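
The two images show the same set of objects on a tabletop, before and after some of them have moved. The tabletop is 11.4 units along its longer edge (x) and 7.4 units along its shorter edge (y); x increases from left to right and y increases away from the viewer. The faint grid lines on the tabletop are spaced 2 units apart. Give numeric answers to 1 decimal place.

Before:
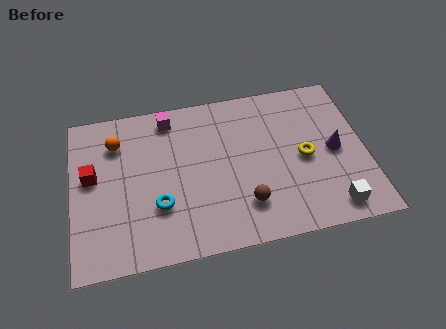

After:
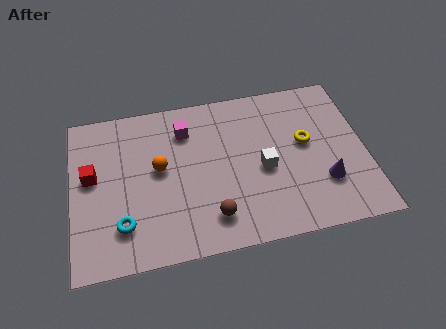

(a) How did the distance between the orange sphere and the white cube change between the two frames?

-5.2

Before: roughly 9.3 units apart; after: 4.1. That's 5.2 units closer together.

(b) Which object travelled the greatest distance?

the white cube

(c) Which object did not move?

the red cube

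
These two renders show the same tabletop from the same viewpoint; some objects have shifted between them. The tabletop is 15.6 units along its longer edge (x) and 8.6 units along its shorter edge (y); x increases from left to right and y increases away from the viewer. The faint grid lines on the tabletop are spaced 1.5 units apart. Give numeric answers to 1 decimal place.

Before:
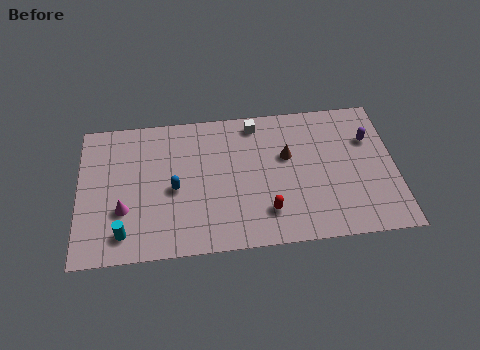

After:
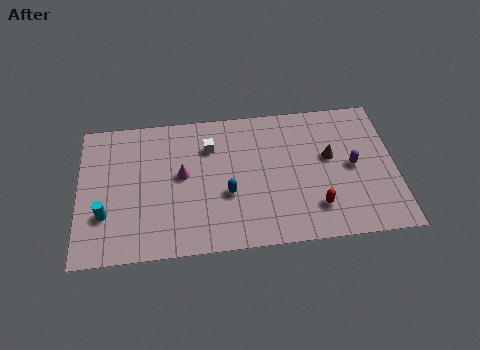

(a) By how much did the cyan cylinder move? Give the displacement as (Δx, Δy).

(-0.9, 1.2)

The cyan cylinder started near (2.2, 1.5) and ended near (1.3, 2.7).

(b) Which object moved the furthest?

the magenta cone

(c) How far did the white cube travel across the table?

2.6

From (8.8, 7.5) to (6.5, 6.3), the white cube covered √(2.3² + 1.2²) ≈ 2.6 units.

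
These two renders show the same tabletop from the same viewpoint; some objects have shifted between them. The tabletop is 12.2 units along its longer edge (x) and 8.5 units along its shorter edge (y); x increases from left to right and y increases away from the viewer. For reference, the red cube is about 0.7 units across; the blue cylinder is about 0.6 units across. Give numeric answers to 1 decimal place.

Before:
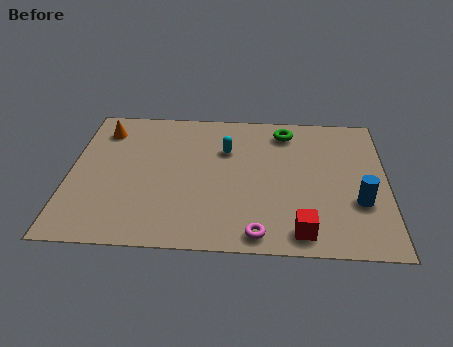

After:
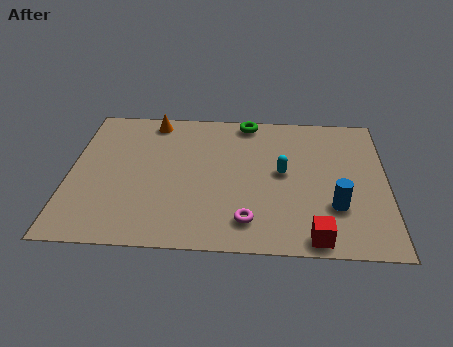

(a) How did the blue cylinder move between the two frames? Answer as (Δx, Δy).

(-0.9, -0.3)

The blue cylinder was at about (11.1, 2.9) and moved to about (10.2, 2.6).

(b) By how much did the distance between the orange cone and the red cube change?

-0.4

The distance was about 9.6 in the first image and 9.2 in the second, so they moved 0.4 units closer together.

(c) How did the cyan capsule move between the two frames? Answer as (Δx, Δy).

(2.2, -1.3)

The cyan capsule was at about (6.0, 5.8) and moved to about (8.2, 4.5).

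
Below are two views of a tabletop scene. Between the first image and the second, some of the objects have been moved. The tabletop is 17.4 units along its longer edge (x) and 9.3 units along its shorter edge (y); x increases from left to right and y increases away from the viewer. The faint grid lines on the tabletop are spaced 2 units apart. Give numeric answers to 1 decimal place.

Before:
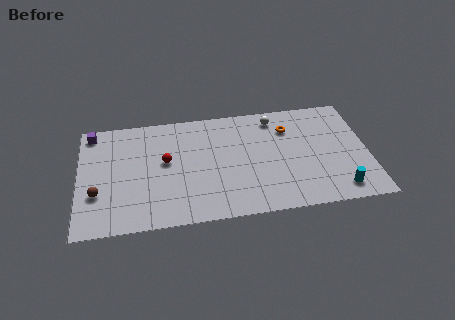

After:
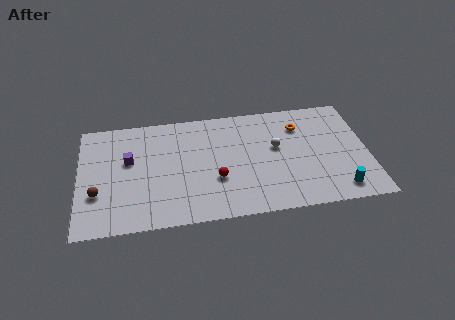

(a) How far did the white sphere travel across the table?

2.5

The white sphere was near (11.9, 7.9) before and (11.9, 5.4) after, so it travelled √(0.0² + 2.5²) ≈ 2.5 units.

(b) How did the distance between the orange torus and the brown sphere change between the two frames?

+0.7

The distance was about 12.2 in the first image and 12.9 in the second, so they moved 0.7 units further apart.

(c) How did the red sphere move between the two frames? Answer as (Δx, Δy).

(3.0, -1.9)

The red sphere started near (5.2, 5.2) and ended near (8.2, 3.3).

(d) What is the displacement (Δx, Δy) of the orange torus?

(0.7, 0.1)

From the two frames, the orange torus sits at roughly (12.7, 6.9) before and (13.4, 7.0) after.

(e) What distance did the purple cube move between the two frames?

3.4

The purple cube was near (0.8, 8.2) before and (3.0, 5.6) after, so it travelled √(2.2² + 2.6²) ≈ 3.4 units.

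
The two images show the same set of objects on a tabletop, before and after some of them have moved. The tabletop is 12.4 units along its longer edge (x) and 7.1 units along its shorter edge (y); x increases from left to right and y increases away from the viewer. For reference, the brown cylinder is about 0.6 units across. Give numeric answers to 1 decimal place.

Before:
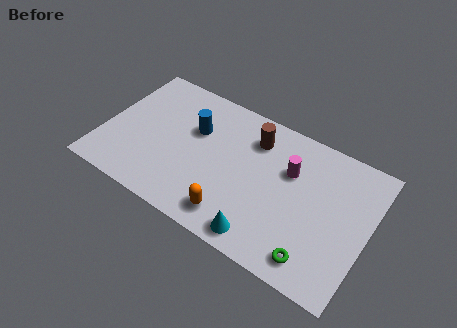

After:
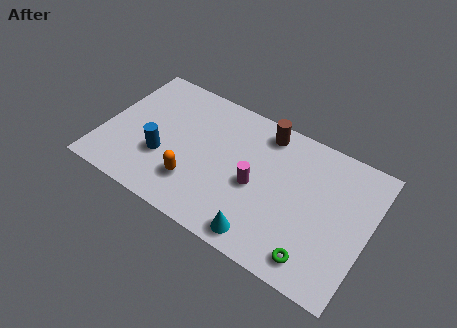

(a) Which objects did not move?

the green torus and the cyan cone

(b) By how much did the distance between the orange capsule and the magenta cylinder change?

-1.1

The distance was about 4.1 in the first image and 3.0 in the second, so they moved 1.1 units closer together.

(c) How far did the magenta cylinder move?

2.1

The magenta cylinder was near (8.6, 4.7) before and (7.2, 3.2) after, so it travelled √(1.4² + 1.5²) ≈ 2.1 units.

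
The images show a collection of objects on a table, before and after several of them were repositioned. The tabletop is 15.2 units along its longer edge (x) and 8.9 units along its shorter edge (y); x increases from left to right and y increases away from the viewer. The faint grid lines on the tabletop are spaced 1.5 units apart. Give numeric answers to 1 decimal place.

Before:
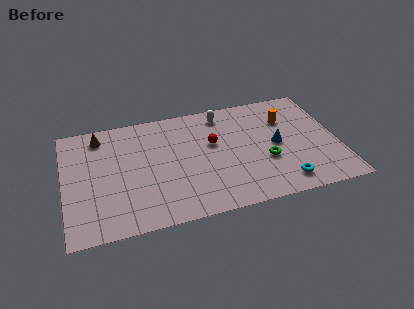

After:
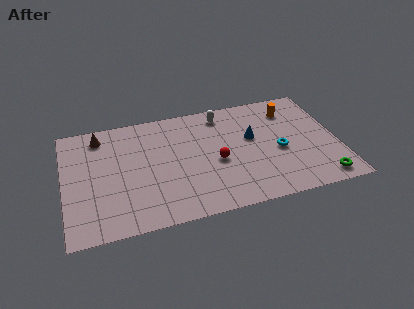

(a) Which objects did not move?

the white capsule and the brown cone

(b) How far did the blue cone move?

1.6

The blue cone was near (11.8, 4.4) before and (10.5, 5.3) after, so it travelled √(1.3² + 0.9²) ≈ 1.6 units.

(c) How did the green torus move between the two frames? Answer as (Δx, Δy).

(2.9, -2.2)

From the two frames, the green torus sits at roughly (11.1, 3.3) before and (14.0, 1.1) after.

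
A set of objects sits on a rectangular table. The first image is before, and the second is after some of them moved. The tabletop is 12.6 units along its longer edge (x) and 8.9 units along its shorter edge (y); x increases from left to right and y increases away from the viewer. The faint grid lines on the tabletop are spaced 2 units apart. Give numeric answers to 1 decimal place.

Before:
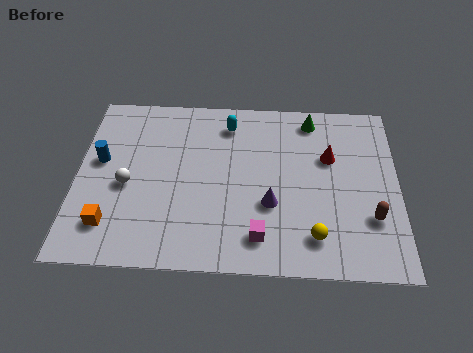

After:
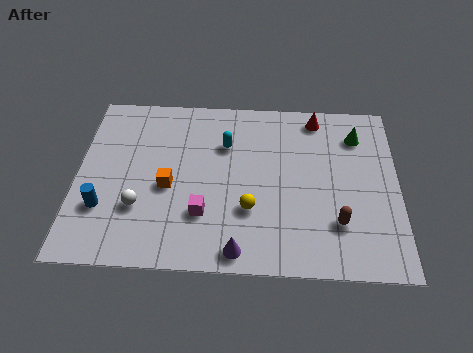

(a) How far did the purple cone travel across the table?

2.6

From (7.6, 3.2) to (6.4, 0.9), the purple cone covered √(1.2² + 2.3²) ≈ 2.6 units.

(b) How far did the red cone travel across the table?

2.2

The red cone moved from about (9.9, 5.7) to (9.4, 7.8), a distance of √(0.5² + 2.1²) ≈ 2.2.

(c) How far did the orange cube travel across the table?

3.0

The orange cube moved from about (1.4, 1.9) to (3.6, 3.9), a distance of √(2.2² + 2.0²) ≈ 3.0.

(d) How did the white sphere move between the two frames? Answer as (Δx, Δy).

(0.5, -1.1)

From the two frames, the white sphere sits at roughly (2.0, 3.9) before and (2.5, 2.8) after.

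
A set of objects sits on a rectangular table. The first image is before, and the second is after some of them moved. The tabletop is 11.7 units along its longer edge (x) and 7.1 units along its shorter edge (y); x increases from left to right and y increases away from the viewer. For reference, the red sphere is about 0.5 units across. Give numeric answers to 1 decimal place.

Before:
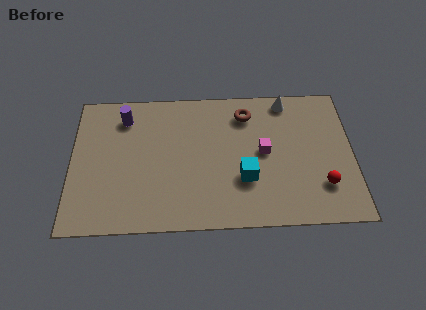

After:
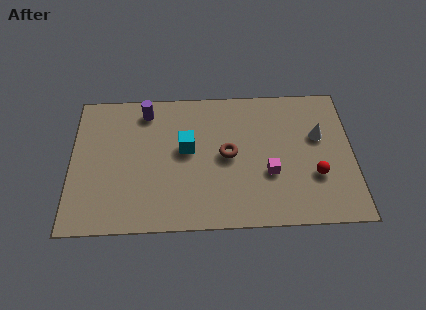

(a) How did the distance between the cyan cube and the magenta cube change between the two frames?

+2.2

Before: roughly 1.5 units apart; after: 3.7. That's 2.2 units further apart.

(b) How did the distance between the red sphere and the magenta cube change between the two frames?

-1.1

The distance was about 3.0 in the first image and 1.9 in the second, so they moved 1.1 units closer together.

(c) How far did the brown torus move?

2.2

The brown torus was near (7.3, 5.7) before and (6.5, 3.6) after, so it travelled √(0.8² + 2.1²) ≈ 2.2 units.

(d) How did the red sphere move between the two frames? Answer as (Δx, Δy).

(-0.3, 0.5)

The red sphere was at about (10.4, 1.9) and moved to about (10.1, 2.4).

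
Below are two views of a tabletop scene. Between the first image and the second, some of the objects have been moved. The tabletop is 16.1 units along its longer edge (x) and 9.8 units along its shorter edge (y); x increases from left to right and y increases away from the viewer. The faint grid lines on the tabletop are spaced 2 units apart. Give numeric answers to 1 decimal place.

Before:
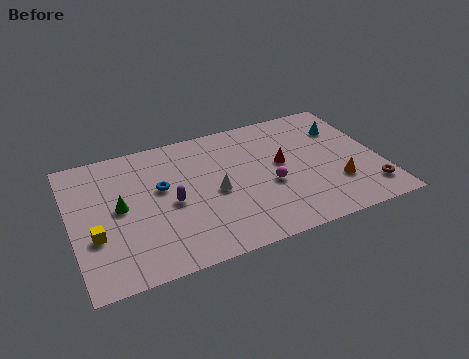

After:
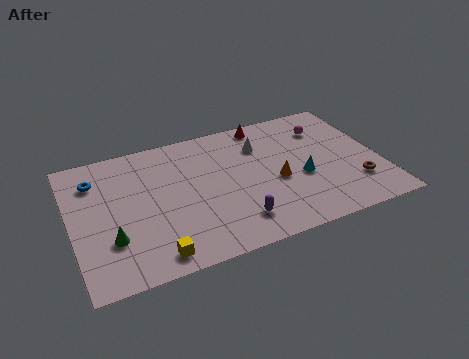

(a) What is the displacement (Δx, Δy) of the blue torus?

(-3.3, 1.7)

From the two frames, the blue torus sits at roughly (4.7, 5.8) before and (1.4, 7.5) after.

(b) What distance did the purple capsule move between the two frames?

4.0

The purple capsule moved from about (5.1, 4.5) to (8.2, 2.0), a distance of √(3.1² + 2.5²) ≈ 4.0.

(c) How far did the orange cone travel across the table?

3.3

The orange cone was near (13.6, 2.9) before and (10.6, 4.2) after, so it travelled √(3.0² + 1.3²) ≈ 3.3 units.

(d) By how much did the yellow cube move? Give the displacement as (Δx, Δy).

(2.8, -2.3)

From the two frames, the yellow cube sits at roughly (1.1, 3.5) before and (3.9, 1.2) after.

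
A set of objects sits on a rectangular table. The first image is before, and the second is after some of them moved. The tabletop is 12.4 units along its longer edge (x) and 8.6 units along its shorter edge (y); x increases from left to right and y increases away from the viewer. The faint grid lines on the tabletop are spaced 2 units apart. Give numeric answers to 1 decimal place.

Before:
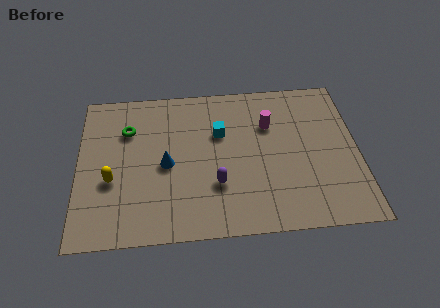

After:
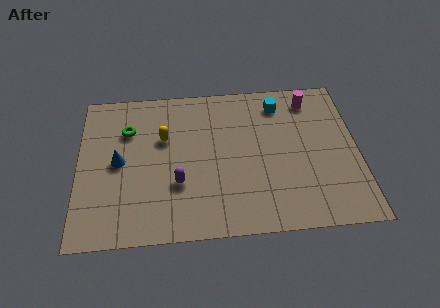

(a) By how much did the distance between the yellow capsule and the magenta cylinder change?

-0.7

They were about 7.5 units apart before and 6.8 after — 0.7 units closer together.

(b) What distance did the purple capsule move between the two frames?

1.7

From (6.1, 2.7) to (4.4, 2.9), the purple capsule covered √(1.7² + 0.2²) ≈ 1.7 units.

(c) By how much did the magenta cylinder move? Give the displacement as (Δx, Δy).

(1.9, 1.3)

The magenta cylinder started near (8.5, 5.9) and ended near (10.4, 7.2).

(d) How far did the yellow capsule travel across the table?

3.2

The yellow capsule moved from about (1.5, 3.3) to (3.8, 5.5), a distance of √(2.3² + 2.2²) ≈ 3.2.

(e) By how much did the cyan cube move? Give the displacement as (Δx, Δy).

(2.7, 1.5)

From the two frames, the cyan cube sits at roughly (6.3, 5.6) before and (9.0, 7.1) after.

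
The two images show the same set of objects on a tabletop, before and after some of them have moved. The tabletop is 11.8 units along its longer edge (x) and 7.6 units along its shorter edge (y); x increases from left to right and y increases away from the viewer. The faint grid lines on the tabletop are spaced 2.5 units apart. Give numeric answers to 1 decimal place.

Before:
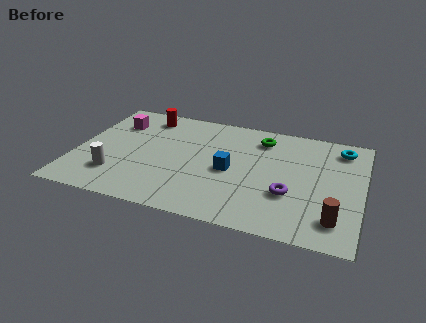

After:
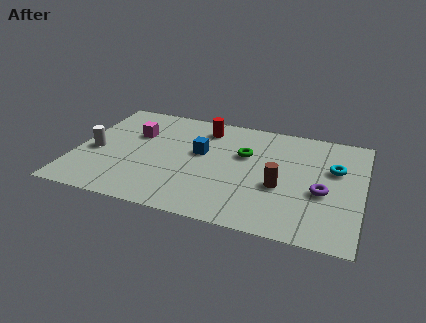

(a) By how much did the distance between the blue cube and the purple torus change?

+2.6

They were about 2.7 units apart before and 5.3 after — 2.6 units further apart.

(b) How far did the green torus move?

1.4

From (7.5, 6.1) to (6.9, 4.8), the green torus covered √(0.6² + 1.3²) ≈ 1.4 units.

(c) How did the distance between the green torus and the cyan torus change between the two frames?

+0.4

They were about 3.3 units apart before and 3.7 after — 0.4 units further apart.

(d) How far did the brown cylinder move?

2.7

The brown cylinder was near (10.8, 1.5) before and (8.5, 3.0) after, so it travelled √(2.3² + 1.5²) ≈ 2.7 units.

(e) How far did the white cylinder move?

1.7

From (1.8, 1.9) to (0.8, 3.3), the white cylinder covered √(1.0² + 1.4²) ≈ 1.7 units.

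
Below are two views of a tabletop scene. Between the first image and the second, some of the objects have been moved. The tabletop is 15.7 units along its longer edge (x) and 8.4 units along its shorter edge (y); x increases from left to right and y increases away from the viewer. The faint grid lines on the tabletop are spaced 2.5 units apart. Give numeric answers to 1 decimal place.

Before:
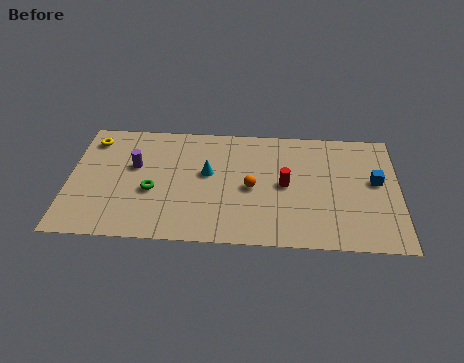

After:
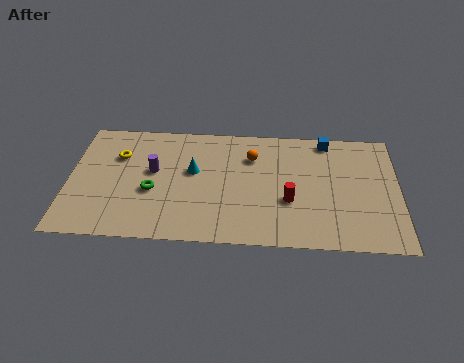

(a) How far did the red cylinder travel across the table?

1.1

The red cylinder moved from about (10.3, 4.2) to (10.5, 3.1), a distance of √(0.2² + 1.1²) ≈ 1.1.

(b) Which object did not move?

the green torus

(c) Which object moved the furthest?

the blue cube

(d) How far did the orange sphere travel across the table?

2.2

The orange sphere moved from about (8.7, 3.9) to (8.7, 6.1), a distance of √(0.0² + 2.2²) ≈ 2.2.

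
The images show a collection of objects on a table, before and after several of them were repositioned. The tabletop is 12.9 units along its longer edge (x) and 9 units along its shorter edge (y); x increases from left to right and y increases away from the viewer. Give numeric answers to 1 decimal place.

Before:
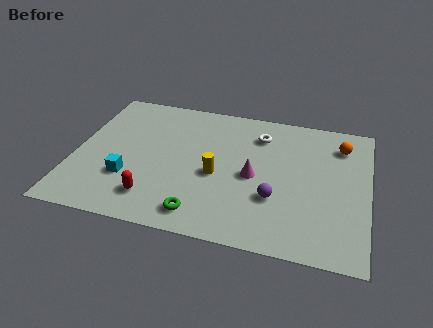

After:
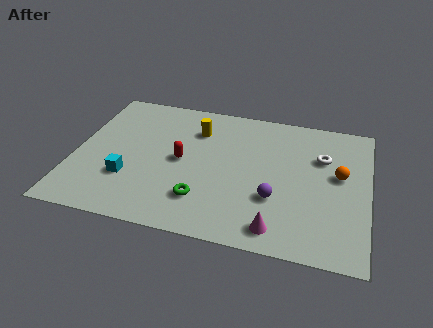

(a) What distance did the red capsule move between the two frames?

2.9

From (3.7, 1.8) to (4.7, 4.5), the red capsule covered √(1.0² + 2.7²) ≈ 2.9 units.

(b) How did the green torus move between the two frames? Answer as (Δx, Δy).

(0.0, 0.9)

The green torus was at about (5.8, 1.3) and moved to about (5.8, 2.2).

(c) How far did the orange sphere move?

2.0

The orange sphere moved from about (11.6, 7.1) to (11.6, 5.1), a distance of √(0.0² + 2.0²) ≈ 2.0.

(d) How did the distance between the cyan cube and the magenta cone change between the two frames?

+1.2

They were about 5.6 units apart before and 6.8 after — 1.2 units further apart.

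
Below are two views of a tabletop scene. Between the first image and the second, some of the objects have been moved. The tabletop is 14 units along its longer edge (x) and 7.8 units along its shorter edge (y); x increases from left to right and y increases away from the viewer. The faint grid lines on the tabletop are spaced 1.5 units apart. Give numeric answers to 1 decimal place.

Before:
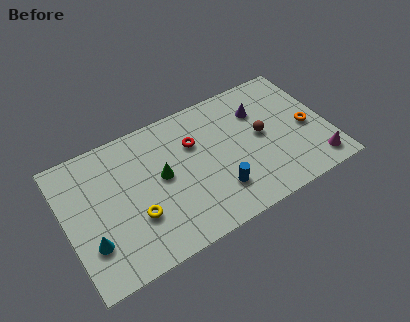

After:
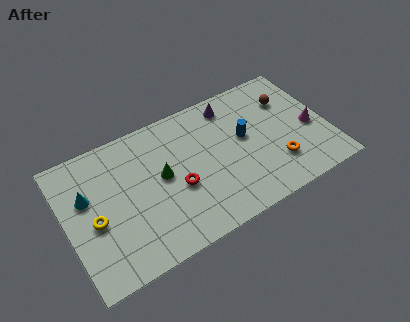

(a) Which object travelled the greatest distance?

the blue cylinder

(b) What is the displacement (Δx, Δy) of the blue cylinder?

(1.8, 2.4)

The blue cylinder was at about (7.8, 2.0) and moved to about (9.6, 4.4).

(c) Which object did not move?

the green cone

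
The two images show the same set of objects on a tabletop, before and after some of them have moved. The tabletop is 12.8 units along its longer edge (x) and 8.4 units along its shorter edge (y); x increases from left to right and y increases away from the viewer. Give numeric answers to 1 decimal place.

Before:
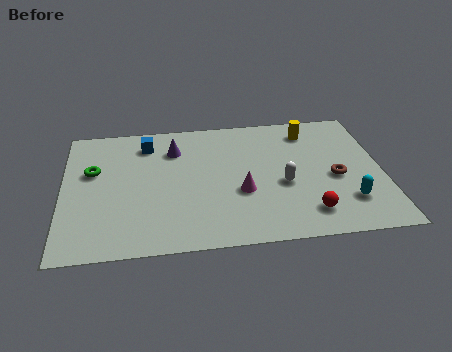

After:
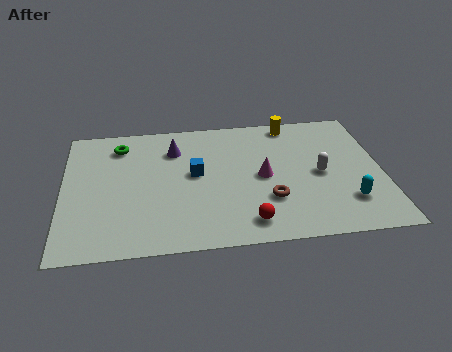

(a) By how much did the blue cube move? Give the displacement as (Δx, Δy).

(1.9, -2.2)

The blue cube started near (3.4, 6.8) and ended near (5.3, 4.6).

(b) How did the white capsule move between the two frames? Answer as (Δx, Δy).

(1.5, 0.5)

The white capsule started near (8.8, 3.5) and ended near (10.3, 4.0).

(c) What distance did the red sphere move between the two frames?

2.4

The red sphere was near (9.7, 1.6) before and (7.3, 1.3) after, so it travelled √(2.4² + 0.3²) ≈ 2.4 units.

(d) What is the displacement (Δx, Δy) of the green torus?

(1.1, 1.6)

From the two frames, the green torus sits at roughly (1.2, 5.2) before and (2.3, 6.8) after.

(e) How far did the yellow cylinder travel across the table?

0.9

The yellow cylinder was near (10.0, 6.9) before and (9.3, 7.5) after, so it travelled √(0.7² + 0.6²) ≈ 0.9 units.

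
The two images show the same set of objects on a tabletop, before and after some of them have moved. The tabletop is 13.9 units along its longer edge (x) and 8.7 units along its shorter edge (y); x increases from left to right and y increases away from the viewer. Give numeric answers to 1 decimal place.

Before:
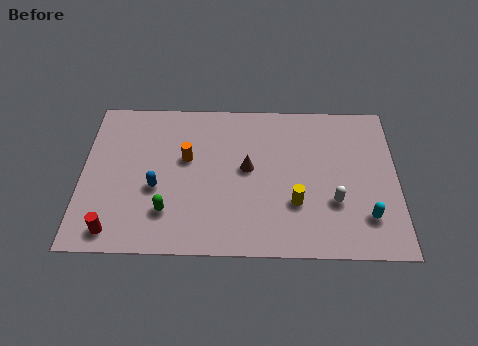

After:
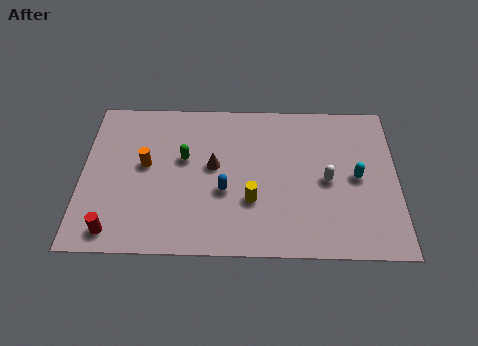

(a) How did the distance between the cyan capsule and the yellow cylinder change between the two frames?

+1.6

The distance was about 3.2 in the first image and 4.8 in the second, so they moved 1.6 units further apart.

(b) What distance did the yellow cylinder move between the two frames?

1.9

The yellow cylinder moved from about (9.4, 2.8) to (7.5, 2.9), a distance of √(1.9² + 0.1²) ≈ 1.9.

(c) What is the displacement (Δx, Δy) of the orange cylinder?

(-1.8, -0.4)

The orange cylinder started near (4.6, 5.2) and ended near (2.8, 4.8).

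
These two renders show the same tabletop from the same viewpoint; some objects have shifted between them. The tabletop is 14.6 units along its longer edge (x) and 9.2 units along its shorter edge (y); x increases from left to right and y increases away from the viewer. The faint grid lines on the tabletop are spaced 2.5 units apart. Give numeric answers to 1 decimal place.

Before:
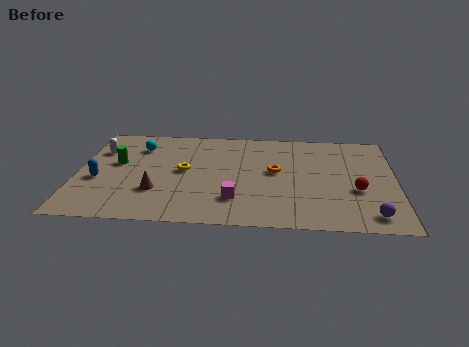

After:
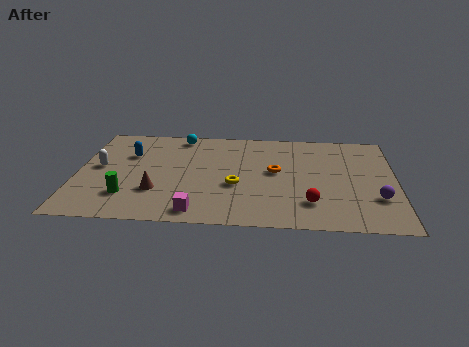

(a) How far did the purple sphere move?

1.5

The purple sphere moved from about (13.4, 1.3) to (13.7, 2.8), a distance of √(0.3² + 1.5²) ≈ 1.5.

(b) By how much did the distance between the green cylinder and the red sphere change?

-2.8

Before: roughly 11.1 units apart; after: 8.3. That's 2.8 units closer together.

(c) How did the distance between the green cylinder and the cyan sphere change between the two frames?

+4.4

The distance was about 1.9 in the first image and 6.3 in the second, so they moved 4.4 units further apart.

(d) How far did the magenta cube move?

2.1

The magenta cube was near (7.3, 2.3) before and (5.6, 1.1) after, so it travelled √(1.7² + 1.2²) ≈ 2.1 units.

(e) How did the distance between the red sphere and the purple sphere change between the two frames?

+0.8

They were about 2.3 units apart before and 3.1 after — 0.8 units further apart.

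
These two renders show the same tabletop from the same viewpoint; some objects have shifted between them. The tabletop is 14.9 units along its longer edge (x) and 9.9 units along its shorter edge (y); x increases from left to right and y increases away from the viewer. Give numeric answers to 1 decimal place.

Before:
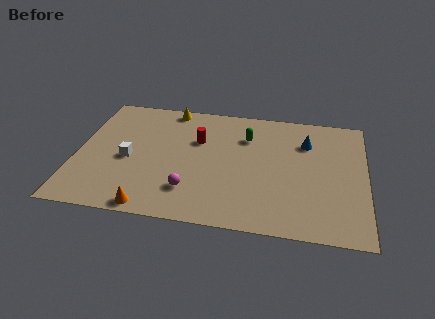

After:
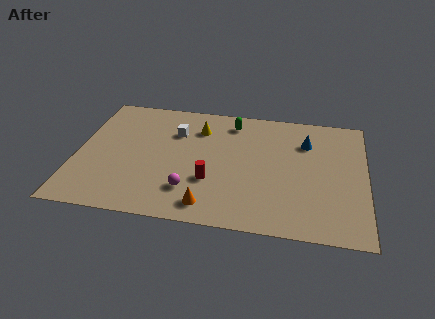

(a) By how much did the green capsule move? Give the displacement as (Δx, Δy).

(-0.8, 1.1)

The green capsule started near (8.7, 7.2) and ended near (7.9, 8.3).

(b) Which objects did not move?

the magenta sphere and the blue cone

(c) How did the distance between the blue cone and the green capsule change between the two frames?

+1.0

Before: roughly 3.1 units apart; after: 4.1. That's 1.0 units further apart.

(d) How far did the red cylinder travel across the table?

3.3

The red cylinder moved from about (6.2, 6.5) to (7.0, 3.3), a distance of √(0.8² + 3.2²) ≈ 3.3.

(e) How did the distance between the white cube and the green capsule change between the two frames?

-3.4

Before: roughly 6.6 units apart; after: 3.2. That's 3.4 units closer together.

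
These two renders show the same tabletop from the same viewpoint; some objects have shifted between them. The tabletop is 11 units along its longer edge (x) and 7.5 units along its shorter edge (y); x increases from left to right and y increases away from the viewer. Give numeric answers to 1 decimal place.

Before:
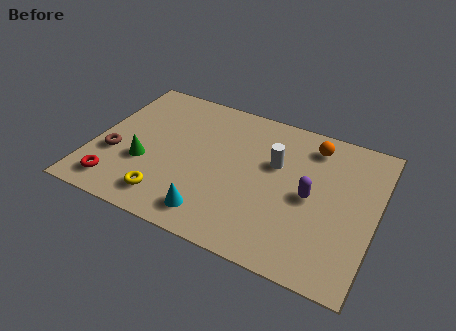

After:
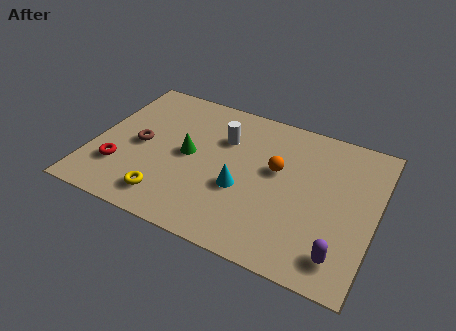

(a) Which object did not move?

the yellow torus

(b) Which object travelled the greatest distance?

the purple capsule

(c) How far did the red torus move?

0.9

The red torus was near (1.2, 1.2) before and (1.2, 2.1) after, so it travelled √(0.0² + 0.9²) ≈ 0.9 units.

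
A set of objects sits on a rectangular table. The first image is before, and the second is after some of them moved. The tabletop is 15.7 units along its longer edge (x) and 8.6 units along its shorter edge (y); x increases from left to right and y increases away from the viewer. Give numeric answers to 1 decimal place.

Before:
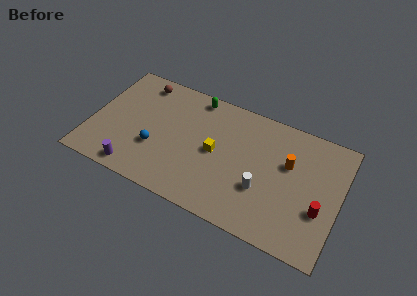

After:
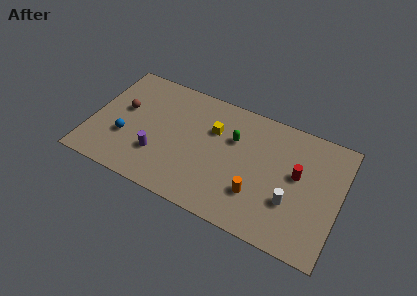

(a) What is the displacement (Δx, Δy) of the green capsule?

(2.7, -2.0)

The green capsule started near (6.2, 7.7) and ended near (8.9, 5.7).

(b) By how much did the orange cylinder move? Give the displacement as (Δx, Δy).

(-1.7, -2.9)

From the two frames, the orange cylinder sits at roughly (12.4, 5.4) before and (10.7, 2.5) after.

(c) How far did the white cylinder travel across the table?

1.8

The white cylinder was near (11.0, 3.0) before and (12.8, 2.9) after, so it travelled √(1.8² + 0.1²) ≈ 1.8 units.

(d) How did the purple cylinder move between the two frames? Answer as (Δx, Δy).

(1.2, 1.6)

The purple cylinder started near (3.2, 1.0) and ended near (4.4, 2.6).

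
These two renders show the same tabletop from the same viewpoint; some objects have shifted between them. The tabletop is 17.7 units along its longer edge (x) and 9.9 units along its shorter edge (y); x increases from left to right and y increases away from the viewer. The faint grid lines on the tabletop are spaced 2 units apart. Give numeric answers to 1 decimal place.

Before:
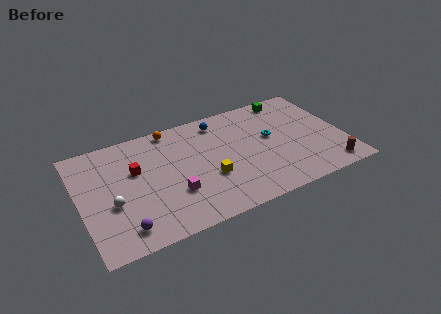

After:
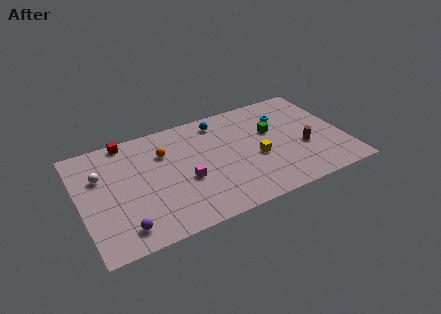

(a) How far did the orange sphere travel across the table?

2.1

From (6.5, 9.0) to (5.8, 7.0), the orange sphere covered √(0.7² + 2.0²) ≈ 2.1 units.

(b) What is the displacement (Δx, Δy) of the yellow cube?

(3.3, 0.5)

From the two frames, the yellow cube sits at roughly (8.4, 3.6) before and (11.7, 4.1) after.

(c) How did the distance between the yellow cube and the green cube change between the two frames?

-5.7

The distance was about 8.1 in the first image and 2.4 in the second, so they moved 5.7 units closer together.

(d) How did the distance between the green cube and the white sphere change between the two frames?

-2.0

They were about 13.5 units apart before and 11.5 after — 2.0 units closer together.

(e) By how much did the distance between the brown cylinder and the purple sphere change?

-1.2

They were about 13.8 units apart before and 12.6 after — 1.2 units closer together.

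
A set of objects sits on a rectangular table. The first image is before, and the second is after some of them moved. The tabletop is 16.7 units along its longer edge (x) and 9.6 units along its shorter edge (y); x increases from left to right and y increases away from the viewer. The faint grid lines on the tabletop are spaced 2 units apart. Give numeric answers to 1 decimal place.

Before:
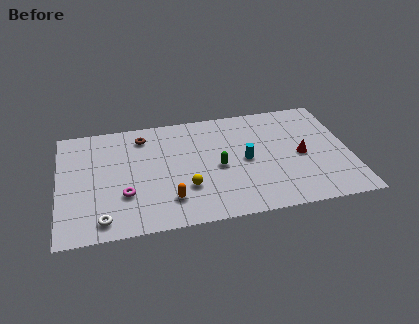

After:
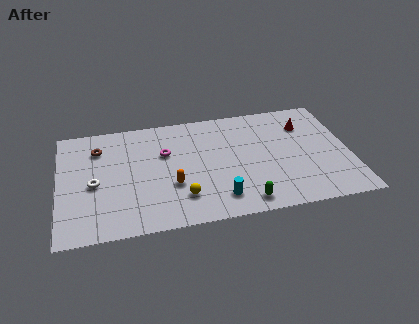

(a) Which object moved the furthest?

the magenta torus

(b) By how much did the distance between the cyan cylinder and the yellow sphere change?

-1.7

Before: roughly 3.9 units apart; after: 2.2. That's 1.7 units closer together.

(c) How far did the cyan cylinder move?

3.4

The cyan cylinder was near (10.7, 4.7) before and (9.0, 1.8) after, so it travelled √(1.7² + 2.9²) ≈ 3.4 units.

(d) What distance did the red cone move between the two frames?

2.6

The red cone was near (13.9, 4.5) before and (14.3, 7.1) after, so it travelled √(0.4² + 2.6²) ≈ 2.6 units.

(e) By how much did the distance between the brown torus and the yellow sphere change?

+1.4

Before: roughly 5.4 units apart; after: 6.8. That's 1.4 units further apart.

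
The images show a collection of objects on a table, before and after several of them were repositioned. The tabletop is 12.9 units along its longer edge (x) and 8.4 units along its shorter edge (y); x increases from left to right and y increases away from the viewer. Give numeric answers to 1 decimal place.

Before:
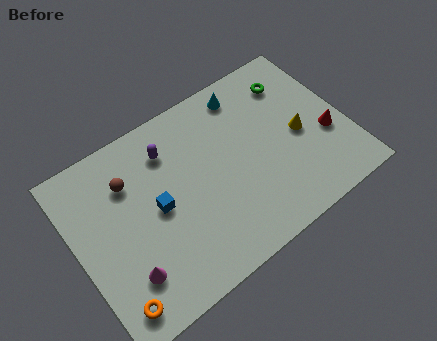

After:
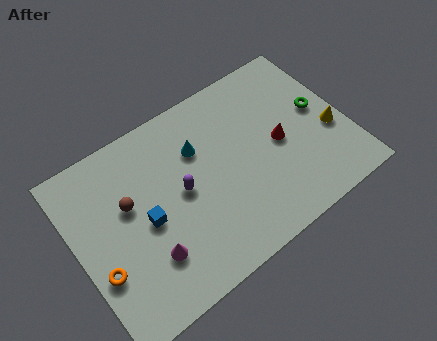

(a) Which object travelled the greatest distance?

the cyan cone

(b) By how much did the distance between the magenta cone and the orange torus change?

+1.1

They were about 1.2 units apart before and 2.3 after — 1.1 units further apart.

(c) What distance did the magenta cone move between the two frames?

1.1

The magenta cone was near (1.9, 2.1) before and (3.0, 2.3) after, so it travelled √(1.1² + 0.2²) ≈ 1.1 units.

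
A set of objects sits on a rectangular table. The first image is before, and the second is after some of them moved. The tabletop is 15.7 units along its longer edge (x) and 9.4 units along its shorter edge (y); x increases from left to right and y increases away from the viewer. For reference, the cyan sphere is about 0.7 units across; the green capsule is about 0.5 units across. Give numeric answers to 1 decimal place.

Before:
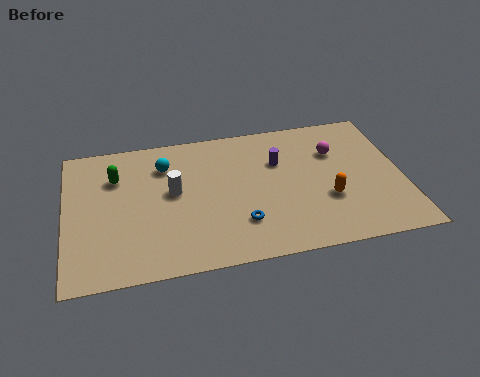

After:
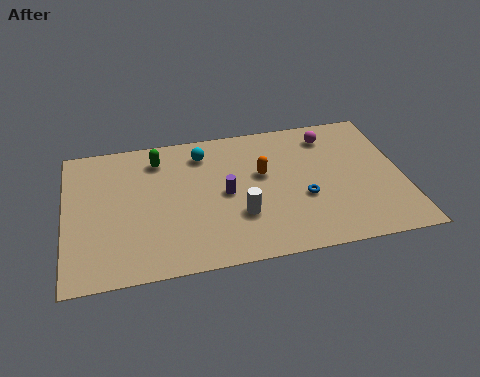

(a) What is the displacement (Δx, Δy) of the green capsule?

(2.0, 0.9)

The green capsule started near (2.4, 6.7) and ended near (4.4, 7.6).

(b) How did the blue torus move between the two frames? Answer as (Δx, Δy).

(3.0, 1.1)

The blue torus started near (8.0, 2.5) and ended near (11.0, 3.6).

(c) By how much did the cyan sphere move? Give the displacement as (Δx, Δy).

(1.8, 0.5)

From the two frames, the cyan sphere sits at roughly (4.7, 7.1) before and (6.5, 7.6) after.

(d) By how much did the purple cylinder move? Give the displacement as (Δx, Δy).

(-2.6, -1.7)

The purple cylinder was at about (10.0, 6.3) and moved to about (7.4, 4.6).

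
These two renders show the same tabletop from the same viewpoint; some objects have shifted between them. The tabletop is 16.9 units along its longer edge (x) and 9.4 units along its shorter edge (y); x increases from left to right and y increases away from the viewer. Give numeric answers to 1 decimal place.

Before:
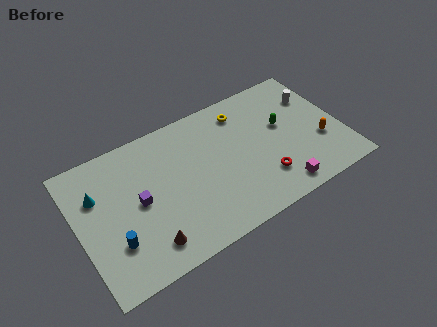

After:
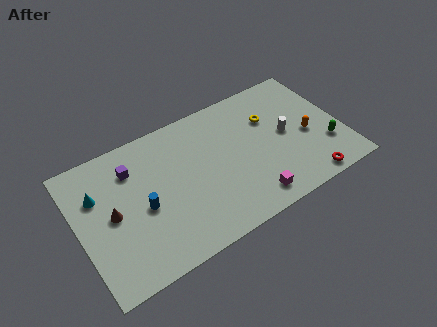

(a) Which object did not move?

the cyan cone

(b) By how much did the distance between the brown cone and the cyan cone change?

-3.5

Before: roughly 5.3 units apart; after: 1.8. That's 3.5 units closer together.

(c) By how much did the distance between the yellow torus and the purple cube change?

+1.1

They were about 7.8 units apart before and 8.9 after — 1.1 units further apart.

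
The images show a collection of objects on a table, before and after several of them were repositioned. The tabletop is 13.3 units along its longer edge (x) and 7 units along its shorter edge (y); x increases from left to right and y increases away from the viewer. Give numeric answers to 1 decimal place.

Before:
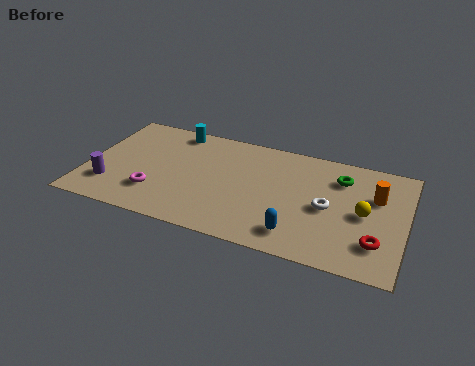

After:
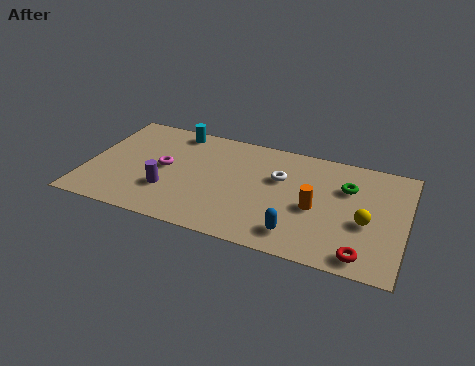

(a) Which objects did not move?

the cyan cylinder and the blue capsule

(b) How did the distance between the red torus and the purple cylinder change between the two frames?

-2.8

The distance was about 11.1 in the first image and 8.3 in the second, so they moved 2.8 units closer together.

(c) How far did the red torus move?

1.0

The red torus was near (12.2, 1.8) before and (11.7, 0.9) after, so it travelled √(0.5² + 0.9²) ≈ 1.0 units.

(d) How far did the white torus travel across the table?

2.4

The white torus was near (10.1, 3.3) before and (8.0, 4.5) after, so it travelled √(2.1² + 1.2²) ≈ 2.4 units.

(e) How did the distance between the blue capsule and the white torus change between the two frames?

+1.1

Before: roughly 2.3 units apart; after: 3.4. That's 1.1 units further apart.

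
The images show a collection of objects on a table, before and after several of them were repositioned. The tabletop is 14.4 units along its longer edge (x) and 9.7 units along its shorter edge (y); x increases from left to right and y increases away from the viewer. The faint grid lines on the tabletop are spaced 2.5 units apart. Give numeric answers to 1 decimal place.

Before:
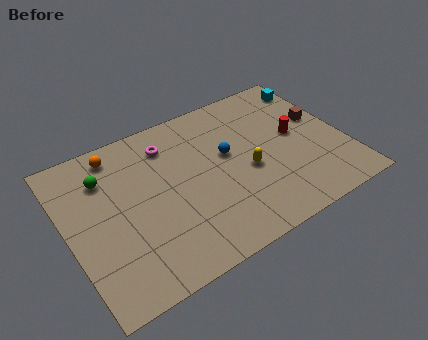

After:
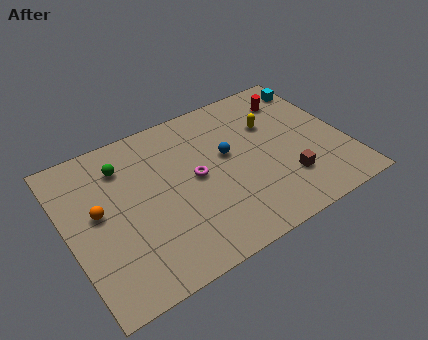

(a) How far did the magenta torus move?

2.9

The magenta torus was near (5.6, 7.7) before and (6.6, 5.0) after, so it travelled √(1.0² + 2.7²) ≈ 2.9 units.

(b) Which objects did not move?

the cyan cube and the blue sphere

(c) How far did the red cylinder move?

2.5

The red cylinder moved from about (12.0, 5.2) to (12.3, 7.7), a distance of √(0.3² + 2.5²) ≈ 2.5.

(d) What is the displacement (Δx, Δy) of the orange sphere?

(-1.4, -3.1)

The orange sphere started near (3.0, 8.4) and ended near (1.6, 5.3).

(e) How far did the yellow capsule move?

2.9

The yellow capsule was near (9.2, 4.1) before and (10.9, 6.5) after, so it travelled √(1.7² + 2.4²) ≈ 2.9 units.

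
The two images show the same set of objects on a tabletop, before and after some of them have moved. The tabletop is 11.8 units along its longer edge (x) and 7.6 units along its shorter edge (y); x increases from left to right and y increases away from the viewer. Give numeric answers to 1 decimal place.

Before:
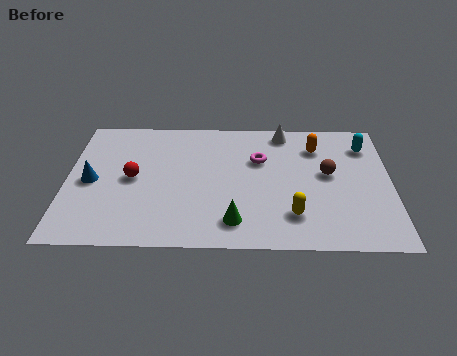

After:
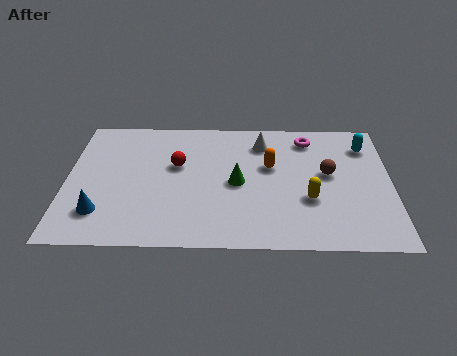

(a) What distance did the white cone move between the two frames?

1.1

The white cone was near (7.9, 6.7) before and (7.1, 6.0) after, so it travelled √(0.8² + 0.7²) ≈ 1.1 units.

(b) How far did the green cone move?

2.2

The green cone was near (6.1, 1.4) before and (6.2, 3.6) after, so it travelled √(0.1² + 2.2²) ≈ 2.2 units.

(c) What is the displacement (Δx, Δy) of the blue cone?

(0.4, -1.8)

The blue cone started near (0.9, 3.6) and ended near (1.3, 1.8).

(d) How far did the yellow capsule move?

1.1

The yellow capsule was near (8.2, 1.8) before and (8.8, 2.7) after, so it travelled √(0.6² + 0.9²) ≈ 1.1 units.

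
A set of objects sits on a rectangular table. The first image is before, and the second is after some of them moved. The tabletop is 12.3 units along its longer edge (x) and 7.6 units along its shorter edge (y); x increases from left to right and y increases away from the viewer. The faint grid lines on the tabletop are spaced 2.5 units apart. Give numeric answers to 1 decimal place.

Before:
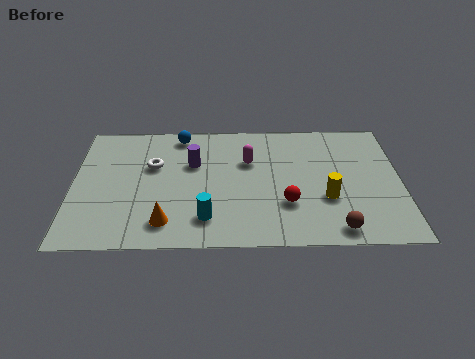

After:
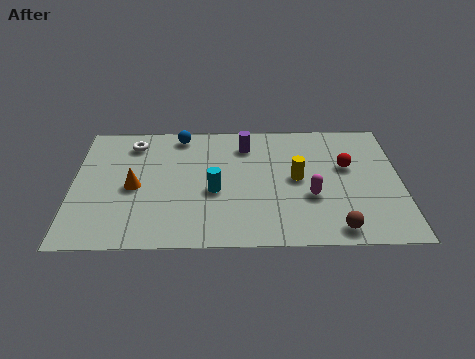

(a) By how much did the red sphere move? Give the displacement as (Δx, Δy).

(2.3, 2.2)

The red sphere was at about (8.0, 2.4) and moved to about (10.3, 4.6).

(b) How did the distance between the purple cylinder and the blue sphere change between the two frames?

+0.7

They were about 1.9 units apart before and 2.6 after — 0.7 units further apart.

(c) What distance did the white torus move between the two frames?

1.6

From (3.0, 4.8) to (2.2, 6.2), the white torus covered √(0.8² + 1.4²) ≈ 1.6 units.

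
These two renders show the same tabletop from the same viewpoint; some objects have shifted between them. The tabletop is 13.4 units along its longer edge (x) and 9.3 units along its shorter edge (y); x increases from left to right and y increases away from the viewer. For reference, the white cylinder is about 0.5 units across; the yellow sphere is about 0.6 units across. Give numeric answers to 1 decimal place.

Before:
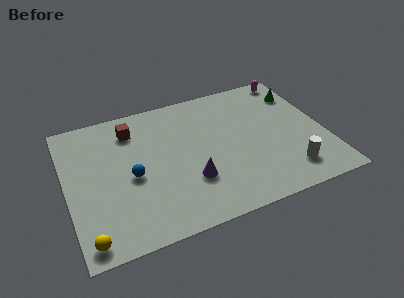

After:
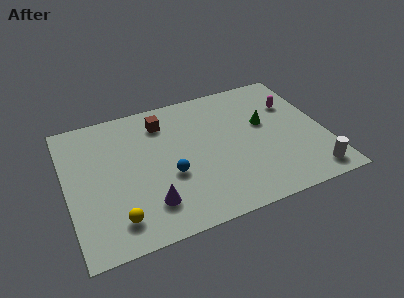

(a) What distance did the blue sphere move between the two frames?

2.0

The blue sphere was near (3.3, 4.2) before and (5.2, 3.6) after, so it travelled √(1.9² + 0.6²) ≈ 2.0 units.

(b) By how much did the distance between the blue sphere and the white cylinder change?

-0.8

The distance was about 8.3 in the first image and 7.5 in the second, so they moved 0.8 units closer together.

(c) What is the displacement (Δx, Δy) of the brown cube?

(1.6, 0.0)

The brown cube was at about (3.6, 7.4) and moved to about (5.2, 7.4).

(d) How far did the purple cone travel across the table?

2.3

The purple cone moved from about (6.2, 2.9) to (4.0, 2.1), a distance of √(2.2² + 0.8²) ≈ 2.3.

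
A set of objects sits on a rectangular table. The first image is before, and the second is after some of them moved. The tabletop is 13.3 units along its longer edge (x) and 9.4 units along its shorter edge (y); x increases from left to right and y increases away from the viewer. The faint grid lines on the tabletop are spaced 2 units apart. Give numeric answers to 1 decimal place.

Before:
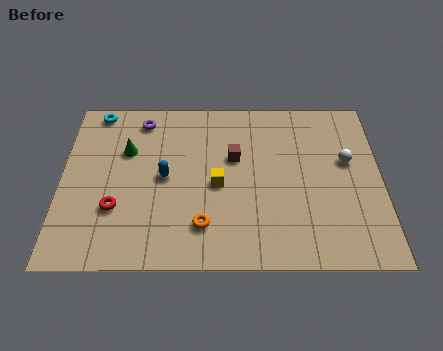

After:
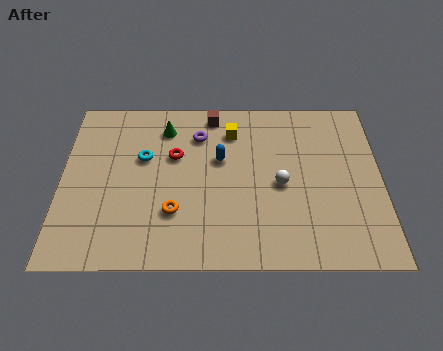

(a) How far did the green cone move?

2.1

The green cone moved from about (2.7, 6.2) to (4.3, 7.5), a distance of √(1.6² + 1.3²) ≈ 2.1.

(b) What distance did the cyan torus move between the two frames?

3.4

The cyan torus moved from about (1.4, 8.5) to (3.4, 5.8), a distance of √(2.0² + 2.7²) ≈ 3.4.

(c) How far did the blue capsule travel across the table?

2.5

The blue capsule moved from about (4.3, 4.7) to (6.6, 5.7), a distance of √(2.3² + 1.0²) ≈ 2.5.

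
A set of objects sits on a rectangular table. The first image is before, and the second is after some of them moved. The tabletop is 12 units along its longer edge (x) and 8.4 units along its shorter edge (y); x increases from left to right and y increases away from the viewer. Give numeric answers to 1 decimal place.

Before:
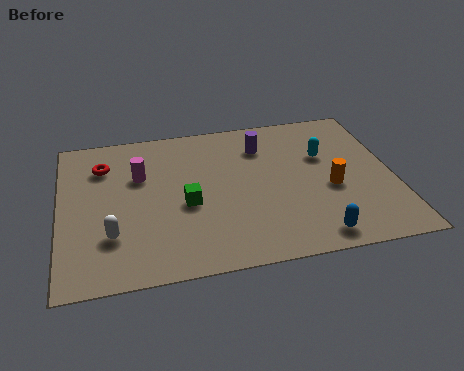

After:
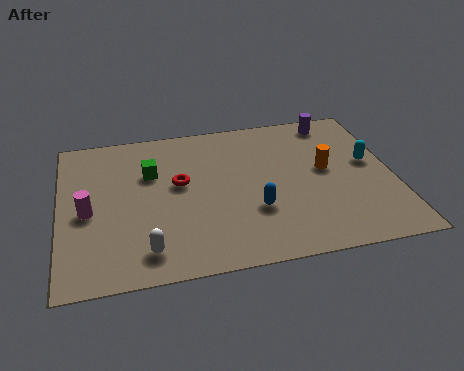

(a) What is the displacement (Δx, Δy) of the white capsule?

(1.2, -1.0)

The white capsule started near (1.8, 2.4) and ended near (3.0, 1.4).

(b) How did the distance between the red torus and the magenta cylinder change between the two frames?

+1.9

The distance was about 1.5 in the first image and 3.4 in the second, so they moved 1.9 units further apart.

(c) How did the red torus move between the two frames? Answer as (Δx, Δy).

(2.7, -1.5)

The red torus was at about (1.6, 6.3) and moved to about (4.3, 4.8).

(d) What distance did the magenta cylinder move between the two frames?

2.5

The magenta cylinder was near (2.9, 5.5) before and (1.0, 3.8) after, so it travelled √(1.9² + 1.7²) ≈ 2.5 units.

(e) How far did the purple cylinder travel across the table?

2.9

The purple cylinder was near (7.4, 6.4) before and (10.1, 7.4) after, so it travelled √(2.7² + 1.0²) ≈ 2.9 units.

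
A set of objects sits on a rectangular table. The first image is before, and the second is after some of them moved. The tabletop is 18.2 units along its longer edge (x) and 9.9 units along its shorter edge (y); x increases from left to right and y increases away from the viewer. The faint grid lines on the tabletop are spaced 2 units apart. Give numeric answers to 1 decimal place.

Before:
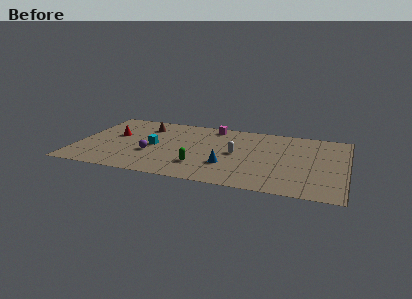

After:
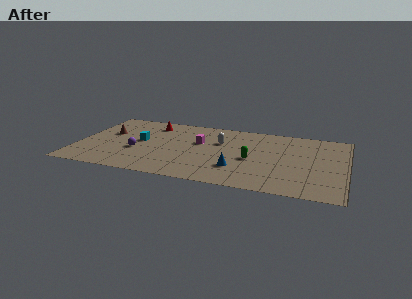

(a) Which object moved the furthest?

the green capsule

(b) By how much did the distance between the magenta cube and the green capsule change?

-2.1

They were about 6.2 units apart before and 4.1 after — 2.1 units closer together.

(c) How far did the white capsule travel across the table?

1.9

From (10.8, 5.0) to (9.6, 6.5), the white capsule covered √(1.2² + 1.5²) ≈ 1.9 units.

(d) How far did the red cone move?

3.3

The red cone was near (2.4, 5.8) before and (4.7, 8.1) after, so it travelled √(2.3² + 2.3²) ≈ 3.3 units.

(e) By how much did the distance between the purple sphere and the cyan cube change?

+0.3

Before: roughly 1.2 units apart; after: 1.5. That's 0.3 units further apart.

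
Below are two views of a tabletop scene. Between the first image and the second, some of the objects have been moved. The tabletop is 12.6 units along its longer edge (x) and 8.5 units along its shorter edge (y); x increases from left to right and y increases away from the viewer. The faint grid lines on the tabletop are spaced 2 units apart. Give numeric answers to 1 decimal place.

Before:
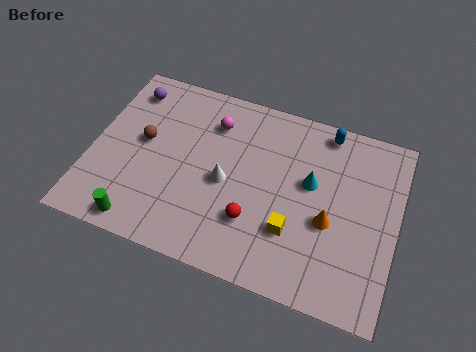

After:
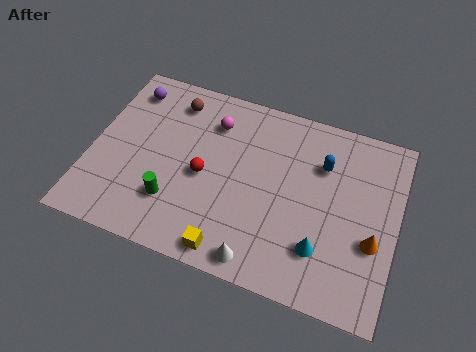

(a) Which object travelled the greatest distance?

the white cone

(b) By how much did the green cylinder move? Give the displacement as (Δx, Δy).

(1.2, 1.4)

From the two frames, the green cylinder sits at roughly (2.4, 0.9) before and (3.6, 2.3) after.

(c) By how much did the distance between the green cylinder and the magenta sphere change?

-1.7

Before: roughly 6.1 units apart; after: 4.4. That's 1.7 units closer together.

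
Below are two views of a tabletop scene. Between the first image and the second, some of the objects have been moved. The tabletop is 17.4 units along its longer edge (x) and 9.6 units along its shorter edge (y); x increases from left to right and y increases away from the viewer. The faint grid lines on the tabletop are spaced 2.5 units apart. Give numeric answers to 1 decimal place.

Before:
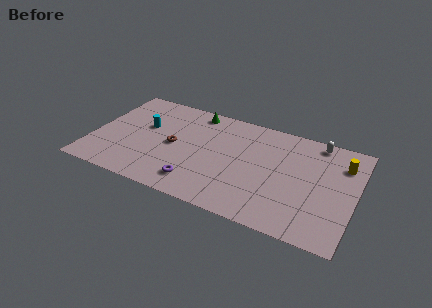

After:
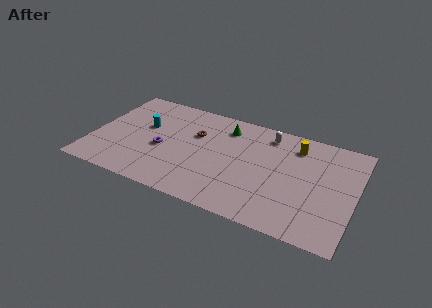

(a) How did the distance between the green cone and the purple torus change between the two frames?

-1.5

The distance was about 6.8 in the first image and 5.3 in the second, so they moved 1.5 units closer together.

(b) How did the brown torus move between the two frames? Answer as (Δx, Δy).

(1.3, 1.6)

The brown torus was at about (5.4, 4.7) and moved to about (6.7, 6.3).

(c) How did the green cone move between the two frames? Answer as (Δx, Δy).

(2.2, -0.8)

The green cone started near (6.4, 8.5) and ended near (8.6, 7.7).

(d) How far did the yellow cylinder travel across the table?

3.1

From (16.4, 7.2) to (13.3, 7.7), the yellow cylinder covered √(3.1² + 0.5²) ≈ 3.1 units.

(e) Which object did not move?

the cyan cylinder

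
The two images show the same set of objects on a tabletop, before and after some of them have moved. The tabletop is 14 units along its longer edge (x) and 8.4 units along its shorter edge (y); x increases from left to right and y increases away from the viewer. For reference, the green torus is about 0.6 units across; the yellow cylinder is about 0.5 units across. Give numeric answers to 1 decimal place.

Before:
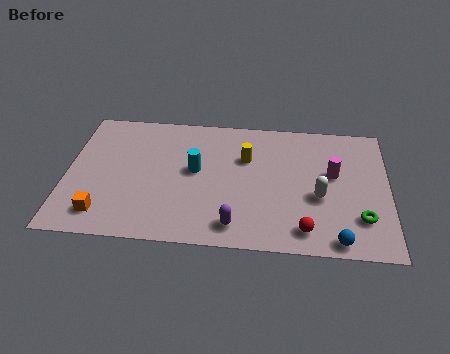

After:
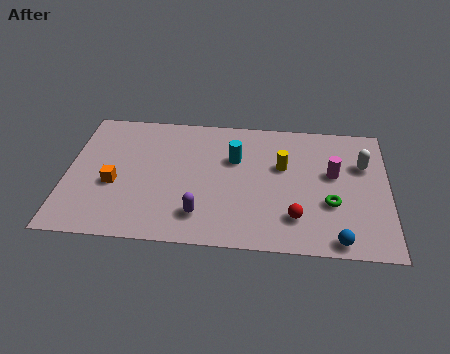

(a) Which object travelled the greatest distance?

the white capsule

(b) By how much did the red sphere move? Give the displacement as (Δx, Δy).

(-0.4, 0.7)

The red sphere started near (10.4, 1.3) and ended near (10.0, 2.0).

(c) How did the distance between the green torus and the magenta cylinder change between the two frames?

-1.1

Before: roughly 3.0 units apart; after: 1.9. That's 1.1 units closer together.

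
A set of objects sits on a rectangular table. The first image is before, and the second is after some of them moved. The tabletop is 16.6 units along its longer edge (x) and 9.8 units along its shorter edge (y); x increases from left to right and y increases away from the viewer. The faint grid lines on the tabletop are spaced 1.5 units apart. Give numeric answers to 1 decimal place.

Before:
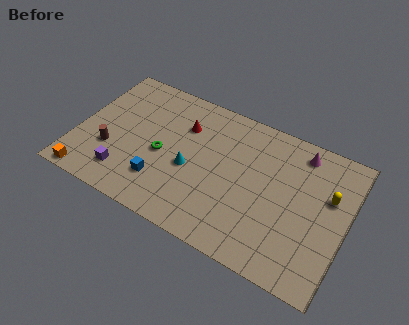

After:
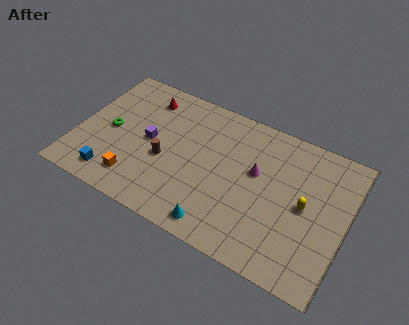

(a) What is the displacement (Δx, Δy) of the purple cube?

(1.1, 3.0)

The purple cube started near (3.3, 2.0) and ended near (4.4, 5.0).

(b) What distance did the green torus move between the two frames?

3.3

The green torus was near (5.3, 4.4) before and (2.0, 4.7) after, so it travelled √(3.3² + 0.3²) ≈ 3.3 units.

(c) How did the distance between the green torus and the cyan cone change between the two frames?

+6.3

The distance was about 1.8 in the first image and 8.1 in the second, so they moved 6.3 units further apart.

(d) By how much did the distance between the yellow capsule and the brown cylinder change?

-4.9

The distance was about 13.5 in the first image and 8.6 in the second, so they moved 4.9 units closer together.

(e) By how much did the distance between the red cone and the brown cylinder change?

-1.2

Before: roughly 5.5 units apart; after: 4.3. That's 1.2 units closer together.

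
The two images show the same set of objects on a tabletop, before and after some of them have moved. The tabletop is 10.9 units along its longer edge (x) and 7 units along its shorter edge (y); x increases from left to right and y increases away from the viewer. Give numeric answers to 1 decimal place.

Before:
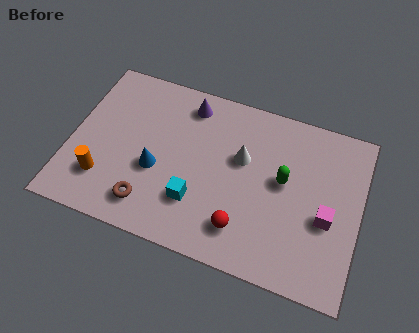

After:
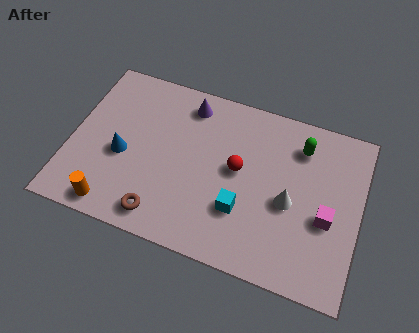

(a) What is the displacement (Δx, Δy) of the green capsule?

(0.5, 1.6)

From the two frames, the green capsule sits at roughly (8.0, 3.9) before and (8.5, 5.5) after.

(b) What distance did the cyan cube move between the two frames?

1.7

From (4.9, 2.0) to (6.6, 2.2), the cyan cube covered √(1.7² + 0.2²) ≈ 1.7 units.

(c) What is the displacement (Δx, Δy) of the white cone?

(1.9, -1.2)

The white cone started near (6.4, 4.3) and ended near (8.3, 3.1).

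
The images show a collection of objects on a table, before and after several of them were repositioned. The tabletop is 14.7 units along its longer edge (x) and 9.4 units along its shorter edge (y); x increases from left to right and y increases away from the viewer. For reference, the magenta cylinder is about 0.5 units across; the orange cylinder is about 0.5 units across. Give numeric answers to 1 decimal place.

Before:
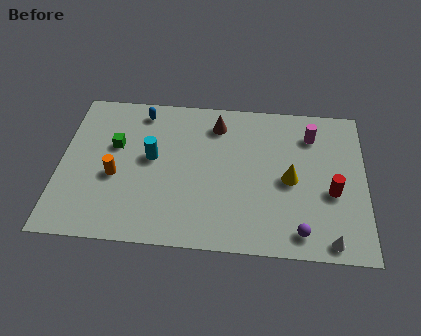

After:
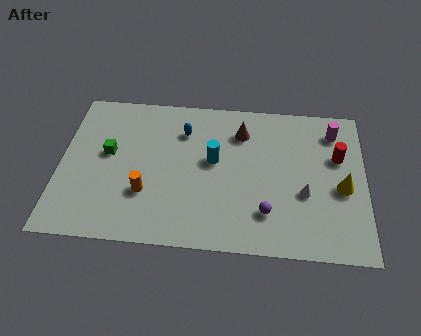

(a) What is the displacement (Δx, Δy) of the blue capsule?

(2.1, -1.1)

The blue capsule started near (3.8, 8.1) and ended near (5.9, 7.0).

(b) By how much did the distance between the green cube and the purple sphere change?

-1.8

The distance was about 10.1 in the first image and 8.3 in the second, so they moved 1.8 units closer together.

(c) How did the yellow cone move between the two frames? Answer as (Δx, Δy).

(2.5, -0.3)

The yellow cone was at about (11.1, 4.4) and moved to about (13.6, 4.1).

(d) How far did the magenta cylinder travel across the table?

1.1

The magenta cylinder was near (12.1, 7.3) before and (13.2, 7.6) after, so it travelled √(1.1² + 0.3²) ≈ 1.1 units.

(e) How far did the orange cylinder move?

1.7

From (2.7, 3.9) to (4.2, 3.0), the orange cylinder covered √(1.5² + 0.9²) ≈ 1.7 units.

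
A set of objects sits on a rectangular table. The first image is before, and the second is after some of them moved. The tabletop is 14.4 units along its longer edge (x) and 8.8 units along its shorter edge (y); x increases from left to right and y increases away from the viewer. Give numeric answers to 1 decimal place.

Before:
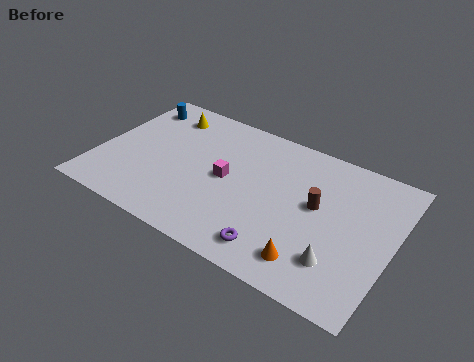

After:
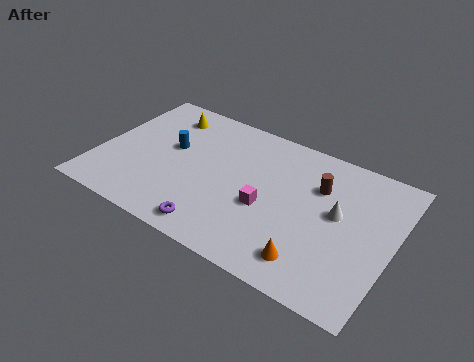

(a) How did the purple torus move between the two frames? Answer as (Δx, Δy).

(-2.9, -0.3)

The purple torus was at about (9.2, 1.4) and moved to about (6.3, 1.1).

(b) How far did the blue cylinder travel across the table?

3.0

The blue cylinder was near (1.2, 7.2) before and (3.4, 5.1) after, so it travelled √(2.2² + 2.1²) ≈ 3.0 units.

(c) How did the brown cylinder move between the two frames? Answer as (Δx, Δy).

(-0.1, 1.2)

The brown cylinder was at about (10.7, 4.9) and moved to about (10.6, 6.1).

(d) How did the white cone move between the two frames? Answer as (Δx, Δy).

(-0.4, 2.7)

The white cone was at about (12.1, 2.2) and moved to about (11.7, 4.9).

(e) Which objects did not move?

the yellow cone and the orange cone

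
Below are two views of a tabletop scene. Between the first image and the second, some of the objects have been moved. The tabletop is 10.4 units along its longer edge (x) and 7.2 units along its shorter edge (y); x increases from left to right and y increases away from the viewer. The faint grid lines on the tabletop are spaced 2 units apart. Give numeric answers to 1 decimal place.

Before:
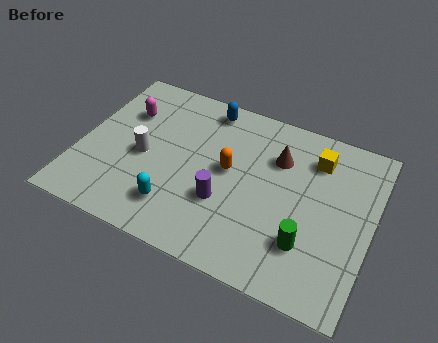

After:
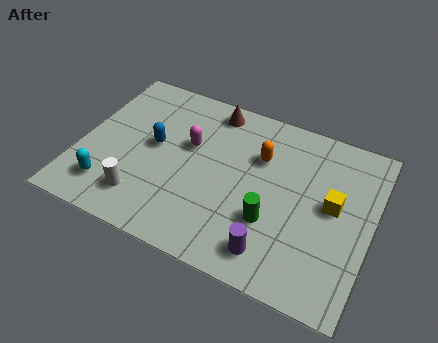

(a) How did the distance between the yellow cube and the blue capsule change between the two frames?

+2.3

Before: roughly 4.1 units apart; after: 6.4. That's 2.3 units further apart.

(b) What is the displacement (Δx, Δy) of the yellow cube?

(0.8, -1.7)

The yellow cube was at about (8.2, 5.6) and moved to about (9.0, 3.9).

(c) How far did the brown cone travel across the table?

2.8

From (6.9, 5.1) to (4.4, 6.3), the brown cone covered √(2.5² + 1.2²) ≈ 2.8 units.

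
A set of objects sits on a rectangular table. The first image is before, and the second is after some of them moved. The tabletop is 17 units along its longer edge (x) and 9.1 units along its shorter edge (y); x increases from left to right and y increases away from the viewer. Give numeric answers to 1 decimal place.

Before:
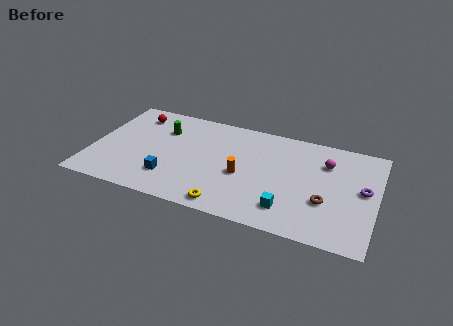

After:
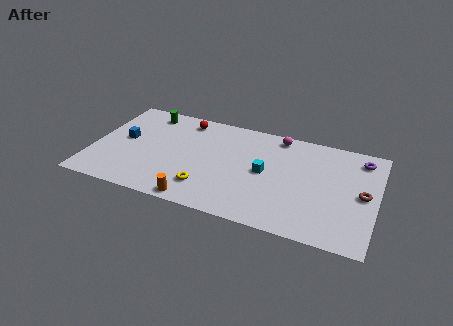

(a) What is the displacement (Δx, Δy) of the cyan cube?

(-1.6, 2.7)

From the two frames, the cyan cube sits at roughly (12.0, 1.9) before and (10.4, 4.6) after.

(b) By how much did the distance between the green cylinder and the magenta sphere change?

-1.9

Before: roughly 9.9 units apart; after: 8.0. That's 1.9 units closer together.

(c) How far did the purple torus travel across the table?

2.7

From (16.2, 4.9) to (15.9, 7.6), the purple torus covered √(0.3² + 2.7²) ≈ 2.7 units.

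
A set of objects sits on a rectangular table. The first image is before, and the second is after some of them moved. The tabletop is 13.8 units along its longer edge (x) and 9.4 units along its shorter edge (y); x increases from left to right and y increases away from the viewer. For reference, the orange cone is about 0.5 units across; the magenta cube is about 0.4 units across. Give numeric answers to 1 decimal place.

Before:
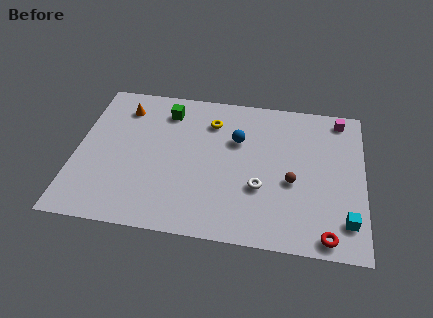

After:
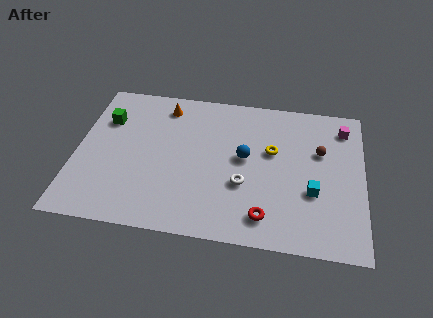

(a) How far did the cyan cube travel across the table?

2.2

The cyan cube was near (13.0, 1.9) before and (11.4, 3.4) after, so it travelled √(1.6² + 1.5²) ≈ 2.2 units.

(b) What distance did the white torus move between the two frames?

0.8

From (8.9, 3.3) to (8.1, 3.4), the white torus covered √(0.8² + 0.1²) ≈ 0.8 units.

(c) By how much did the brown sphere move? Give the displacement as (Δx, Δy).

(1.3, 2.1)

The brown sphere started near (10.4, 3.9) and ended near (11.7, 6.0).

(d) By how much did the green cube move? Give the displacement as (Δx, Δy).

(-2.9, -1.0)

From the two frames, the green cube sits at roughly (4.2, 7.6) before and (1.3, 6.6) after.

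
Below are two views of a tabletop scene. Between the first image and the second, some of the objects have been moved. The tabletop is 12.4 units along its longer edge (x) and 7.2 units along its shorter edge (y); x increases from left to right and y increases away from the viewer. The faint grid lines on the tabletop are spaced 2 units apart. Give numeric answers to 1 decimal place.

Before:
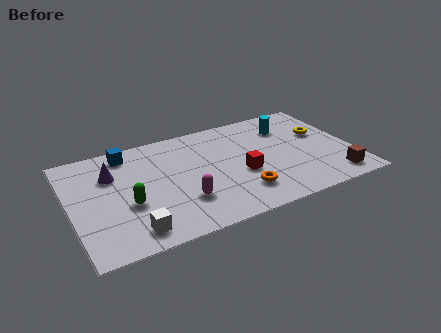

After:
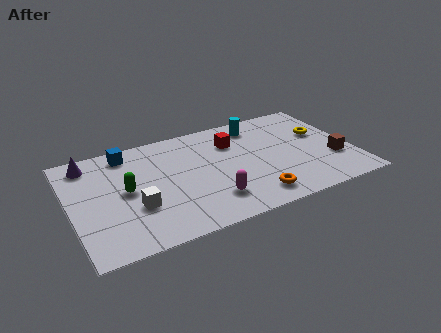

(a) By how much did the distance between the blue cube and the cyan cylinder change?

-1.3

Before: roughly 7.1 units apart; after: 5.8. That's 1.3 units closer together.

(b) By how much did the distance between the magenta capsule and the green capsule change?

+1.6

They were about 2.4 units apart before and 4.0 after — 1.6 units further apart.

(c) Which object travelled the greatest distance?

the red cube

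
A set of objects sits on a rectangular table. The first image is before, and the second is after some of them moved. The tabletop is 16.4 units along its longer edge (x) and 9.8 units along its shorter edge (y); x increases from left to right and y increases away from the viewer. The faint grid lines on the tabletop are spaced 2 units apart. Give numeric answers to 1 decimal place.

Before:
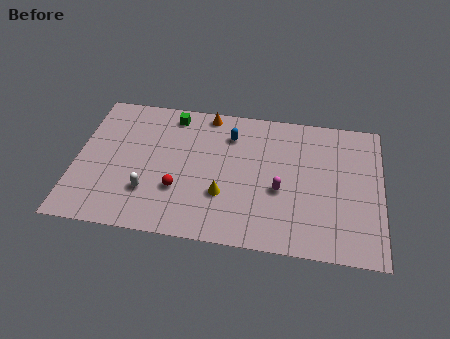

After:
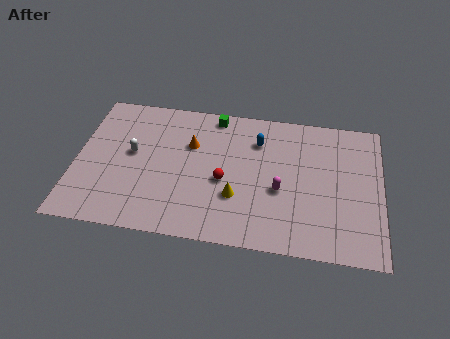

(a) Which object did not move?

the magenta capsule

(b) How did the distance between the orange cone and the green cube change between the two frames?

+0.7

They were about 1.9 units apart before and 2.6 after — 0.7 units further apart.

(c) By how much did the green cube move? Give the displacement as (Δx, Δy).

(2.3, 0.3)

The green cube started near (5.0, 8.5) and ended near (7.3, 8.8).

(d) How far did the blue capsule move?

1.5

From (8.2, 7.5) to (9.7, 7.3), the blue capsule covered √(1.5² + 0.2²) ≈ 1.5 units.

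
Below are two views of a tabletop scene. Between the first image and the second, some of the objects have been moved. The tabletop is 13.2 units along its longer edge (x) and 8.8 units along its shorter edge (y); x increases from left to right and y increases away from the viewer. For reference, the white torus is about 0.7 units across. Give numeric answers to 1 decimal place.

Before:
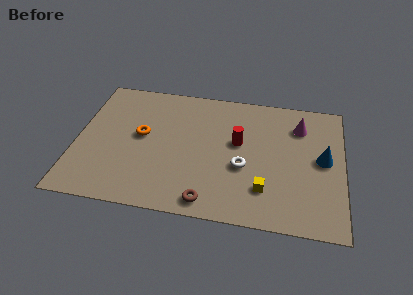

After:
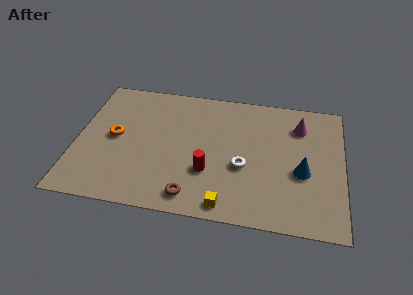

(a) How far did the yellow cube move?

2.2

The yellow cube moved from about (9.4, 2.2) to (7.6, 0.9), a distance of √(1.8² + 1.3²) ≈ 2.2.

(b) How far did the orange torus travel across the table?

1.3

From (3.2, 4.8) to (1.9, 4.5), the orange torus covered √(1.3² + 0.3²) ≈ 1.3 units.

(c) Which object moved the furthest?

the red cylinder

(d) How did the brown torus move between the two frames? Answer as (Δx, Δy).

(-0.8, 0.2)

The brown torus was at about (6.7, 1.0) and moved to about (5.9, 1.2).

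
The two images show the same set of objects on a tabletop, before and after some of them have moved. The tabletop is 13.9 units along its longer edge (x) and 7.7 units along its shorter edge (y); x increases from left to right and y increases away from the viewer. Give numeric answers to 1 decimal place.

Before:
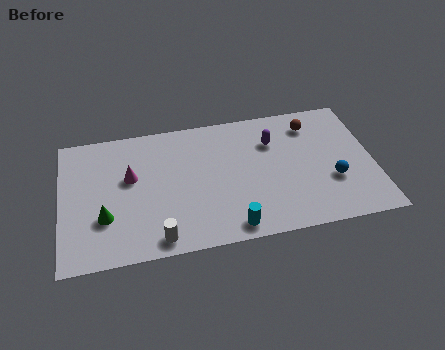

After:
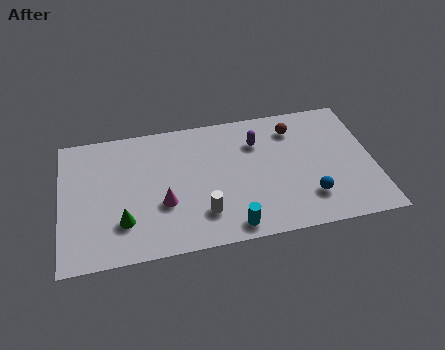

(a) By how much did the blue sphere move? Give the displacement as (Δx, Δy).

(-1.1, -0.8)

The blue sphere was at about (12.0, 2.7) and moved to about (10.9, 1.9).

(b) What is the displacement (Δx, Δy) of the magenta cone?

(1.4, -1.8)

The magenta cone started near (3.1, 4.6) and ended near (4.5, 2.8).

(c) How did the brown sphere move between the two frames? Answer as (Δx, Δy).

(-0.8, -0.1)

From the two frames, the brown sphere sits at roughly (11.3, 6.2) before and (10.5, 6.1) after.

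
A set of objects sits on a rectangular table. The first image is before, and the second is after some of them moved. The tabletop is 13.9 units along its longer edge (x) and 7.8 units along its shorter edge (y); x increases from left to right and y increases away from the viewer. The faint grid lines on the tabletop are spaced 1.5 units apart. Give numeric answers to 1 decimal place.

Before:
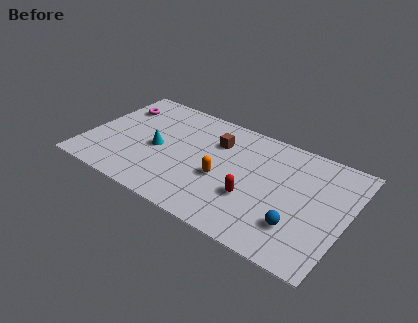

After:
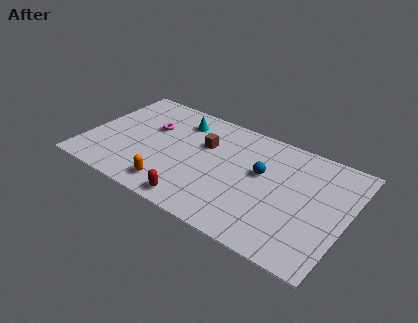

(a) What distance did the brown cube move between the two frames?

0.8

The brown cube was near (6.7, 5.6) before and (6.1, 5.1) after, so it travelled √(0.6² + 0.5²) ≈ 0.8 units.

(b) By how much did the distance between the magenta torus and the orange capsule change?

-2.6

Before: roughly 6.7 units apart; after: 4.1. That's 2.6 units closer together.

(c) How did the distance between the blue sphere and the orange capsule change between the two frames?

+1.1

The distance was about 4.3 in the first image and 5.4 in the second, so they moved 1.1 units further apart.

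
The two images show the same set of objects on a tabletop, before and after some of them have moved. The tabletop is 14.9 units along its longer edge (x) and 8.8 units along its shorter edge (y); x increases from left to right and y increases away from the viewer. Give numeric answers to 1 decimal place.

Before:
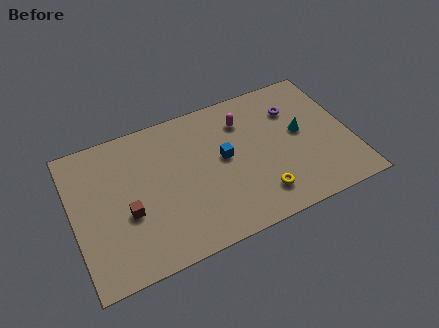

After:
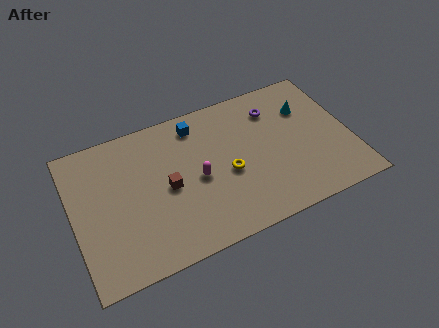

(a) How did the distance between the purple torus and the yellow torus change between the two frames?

-1.0

Before: roughly 5.2 units apart; after: 4.2. That's 1.0 units closer together.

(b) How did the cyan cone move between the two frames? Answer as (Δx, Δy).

(0.5, 1.4)

The cyan cone was at about (12.3, 4.8) and moved to about (12.8, 6.2).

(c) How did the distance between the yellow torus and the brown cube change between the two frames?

-3.9

They were about 7.1 units apart before and 3.2 after — 3.9 units closer together.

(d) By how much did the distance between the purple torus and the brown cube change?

-3.1

They were about 9.7 units apart before and 6.6 after — 3.1 units closer together.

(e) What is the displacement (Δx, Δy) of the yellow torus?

(-1.5, 2.0)

From the two frames, the yellow torus sits at roughly (9.7, 1.8) before and (8.2, 3.8) after.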